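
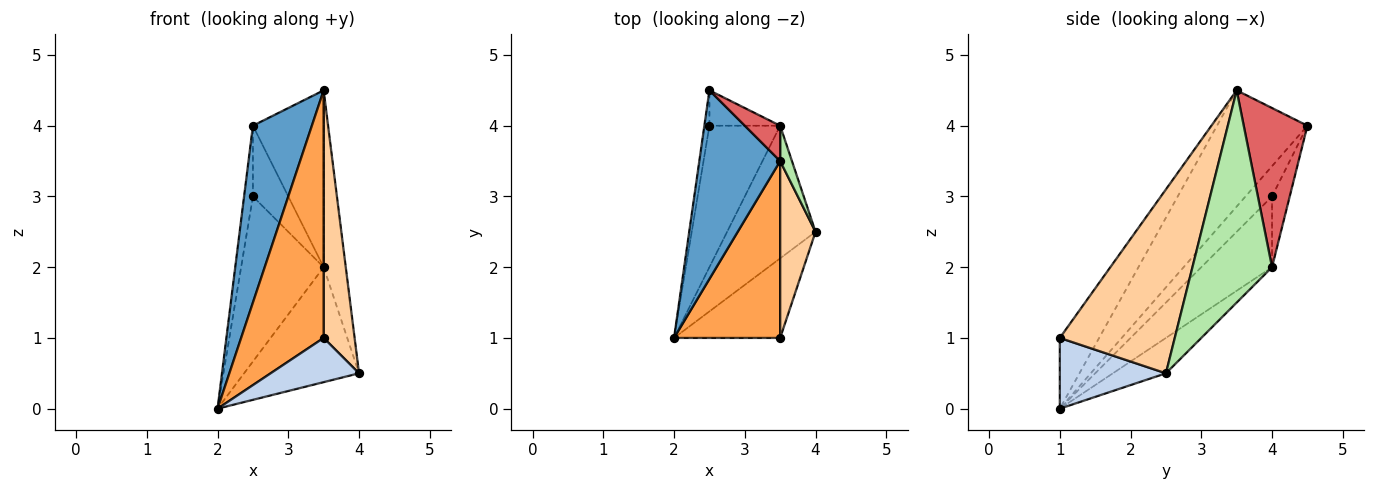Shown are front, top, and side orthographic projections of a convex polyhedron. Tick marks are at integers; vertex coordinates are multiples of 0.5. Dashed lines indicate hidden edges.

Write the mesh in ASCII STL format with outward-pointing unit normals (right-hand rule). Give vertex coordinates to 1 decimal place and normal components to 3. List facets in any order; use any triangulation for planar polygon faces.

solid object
 facet normal -0.724 -0.472 0.503
  outer loop
   vertex 3.5 3.5 4.5
   vertex 2.5 4.5 4.0
   vertex 2.0 1.0 0.0
  endloop
 endfacet
 facet normal 0.504 -0.420 -0.755
  outer loop
   vertex 3.5 1.0 1.0
   vertex 2.0 1.0 0.0
   vertex 4.0 2.5 0.5
  endloop
 endfacet
 facet normal -0.361 -0.759 0.542
  outer loop
   vertex 3.5 1.0 1.0
   vertex 3.5 3.5 4.5
   vertex 2.0 1.0 0.0
  endloop
 endfacet
 facet normal 0.949 -0.256 0.183
  outer loop
   vertex 3.5 1.0 1.0
   vertex 4.0 2.5 0.5
   vertex 3.5 3.5 4.5
  endloop
 endfacet
 facet normal -0.289 0.627 -0.723
  outer loop
   vertex 3.5 4.0 2.0
   vertex 4.0 2.5 0.5
   vertex 2.0 1.0 0.0
  endloop
 endfacet
 facet normal 0.962 0.267 0.053
  outer loop
   vertex 3.5 4.0 2.0
   vertex 3.5 3.5 4.5
   vertex 4.0 2.5 0.5
  endloop
 endfacet
 facet normal 0.662 0.735 0.147
  outer loop
   vertex 3.5 4.0 2.0
   vertex 2.5 4.5 4.0
   vertex 3.5 3.5 4.5
  endloop
 endfacet
 facet normal -0.937 0.312 -0.156
  outer loop
   vertex 2.5 4.0 3.0
   vertex 2.0 1.0 0.0
   vertex 2.5 4.5 4.0
  endloop
 endfacet
 facet normal -0.545 0.636 -0.545
  outer loop
   vertex 2.5 4.0 3.0
   vertex 3.5 4.0 2.0
   vertex 2.0 1.0 0.0
  endloop
 endfacet
 facet normal -0.408 0.816 -0.408
  outer loop
   vertex 2.5 4.0 3.0
   vertex 2.5 4.5 4.0
   vertex 3.5 4.0 2.0
  endloop
 endfacet
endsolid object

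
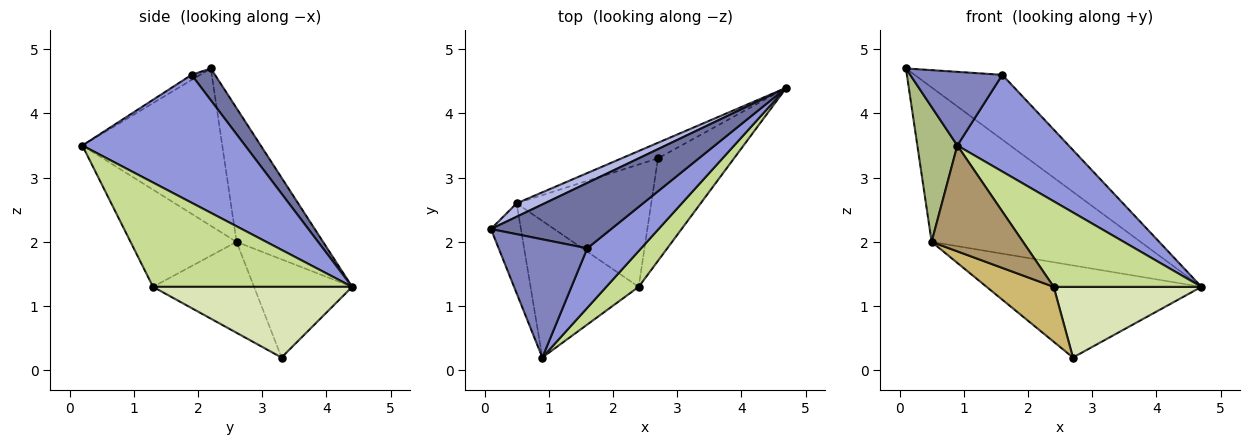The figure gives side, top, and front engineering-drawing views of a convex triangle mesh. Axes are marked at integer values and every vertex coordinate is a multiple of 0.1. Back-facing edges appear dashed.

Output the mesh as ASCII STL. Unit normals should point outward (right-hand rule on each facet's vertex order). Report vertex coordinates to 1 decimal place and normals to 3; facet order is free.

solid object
 facet normal 0.185 0.692 0.698
  outer loop
   vertex 1.6 1.9 4.6
   vertex 4.7 4.4 1.3
   vertex 0.1 2.2 4.7
  endloop
 endfacet
 facet normal -0.049 -0.528 0.848
  outer loop
   vertex 1.6 1.9 4.6
   vertex 0.1 2.2 4.7
   vertex 0.9 0.2 3.5
  endloop
 endfacet
 facet normal 0.780 -0.533 0.328
  outer loop
   vertex 1.6 1.9 4.6
   vertex 0.9 0.2 3.5
   vertex 4.7 4.4 1.3
  endloop
 endfacet
 facet normal -0.381 0.921 0.080
  outer loop
   vertex 0.5 2.6 2.0
   vertex 0.1 2.2 4.7
   vertex 4.7 4.4 1.3
  endloop
 endfacet
 facet normal -0.411 0.899 -0.152
  outer loop
   vertex 0.5 2.6 2.0
   vertex 4.7 4.4 1.3
   vertex 2.7 3.3 0.2
  endloop
 endfacet
 facet normal -0.946 -0.270 -0.180
  outer loop
   vertex 0.5 2.6 2.0
   vertex 0.9 0.2 3.5
   vertex 0.1 2.2 4.7
  endloop
 endfacet
 facet normal 0.779 -0.578 0.242
  outer loop
   vertex 2.4 1.3 1.3
   vertex 4.7 4.4 1.3
   vertex 0.9 0.2 3.5
  endloop
 endfacet
 facet normal 0.608 -0.451 -0.654
  outer loop
   vertex 2.4 1.3 1.3
   vertex 2.7 3.3 0.2
   vertex 4.7 4.4 1.3
  endloop
 endfacet
 facet normal -0.579 -0.499 -0.644
  outer loop
   vertex 2.4 1.3 1.3
   vertex 0.9 0.2 3.5
   vertex 0.5 2.6 2.0
  endloop
 endfacet
 facet normal -0.525 -0.349 -0.777
  outer loop
   vertex 2.4 1.3 1.3
   vertex 0.5 2.6 2.0
   vertex 2.7 3.3 0.2
  endloop
 endfacet
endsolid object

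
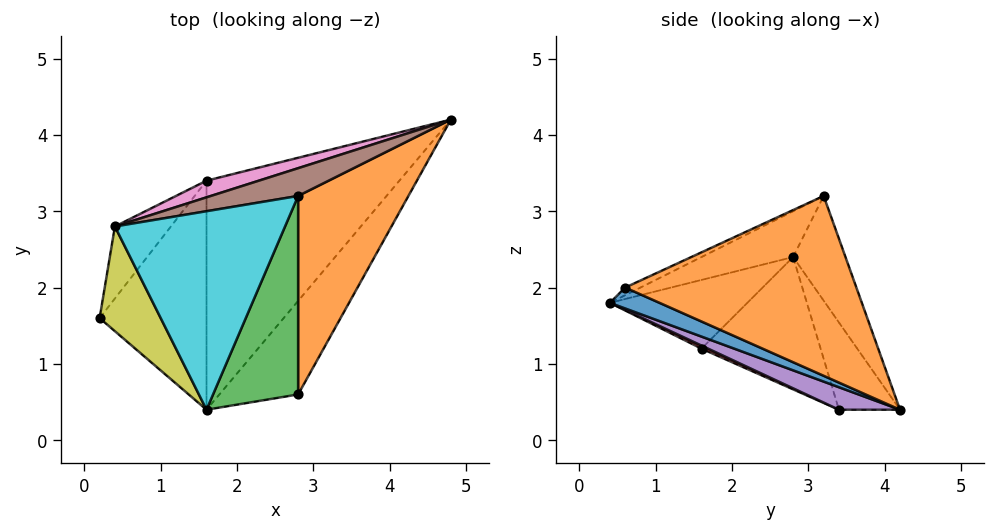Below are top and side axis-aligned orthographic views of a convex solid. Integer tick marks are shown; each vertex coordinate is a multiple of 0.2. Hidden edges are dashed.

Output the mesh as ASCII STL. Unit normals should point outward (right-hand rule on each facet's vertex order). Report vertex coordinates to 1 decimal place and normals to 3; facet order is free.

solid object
 facet normal 0.223 -0.497 -0.839
  outer loop
   vertex 2.8 0.6 2.0
   vertex 1.6 0.4 1.8
   vertex 4.8 4.2 0.4
  endloop
 endfacet
 facet normal 0.829 -0.235 0.508
  outer loop
   vertex 2.8 0.6 2.0
   vertex 4.8 4.2 0.4
   vertex 2.8 3.2 3.2
  endloop
 endfacet
 facet normal -0.081 -0.418 0.905
  outer loop
   vertex 2.8 0.6 2.0
   vertex 2.8 3.2 3.2
   vertex 1.6 0.4 1.8
  endloop
 endfacet
 facet normal 0.026 -0.423 -0.906
  outer loop
   vertex 1.6 3.4 0.4
   vertex 1.6 0.4 1.8
   vertex 0.2 1.6 1.2
  endloop
 endfacet
 facet normal 0.105 -0.421 -0.901
  outer loop
   vertex 1.6 3.4 0.4
   vertex 4.8 4.2 0.4
   vertex 1.6 0.4 1.8
  endloop
 endfacet
 facet normal -0.221 0.958 0.184
  outer loop
   vertex 0.4 2.8 2.4
   vertex 2.8 3.2 3.2
   vertex 4.8 4.2 0.4
  endloop
 endfacet
 facet normal -0.240 0.960 0.144
  outer loop
   vertex 0.4 2.8 2.4
   vertex 4.8 4.2 0.4
   vertex 1.6 3.4 0.4
  endloop
 endfacet
 facet normal -0.809 0.477 -0.342
  outer loop
   vertex 0.4 2.8 2.4
   vertex 1.6 3.4 0.4
   vertex 0.2 1.6 1.2
  endloop
 endfacet
 facet normal -0.658 -0.475 0.585
  outer loop
   vertex 0.4 2.8 2.4
   vertex 0.2 1.6 1.2
   vertex 1.6 0.4 1.8
  endloop
 endfacet
 facet normal -0.244 -0.348 0.905
  outer loop
   vertex 0.4 2.8 2.4
   vertex 1.6 0.4 1.8
   vertex 2.8 3.2 3.2
  endloop
 endfacet
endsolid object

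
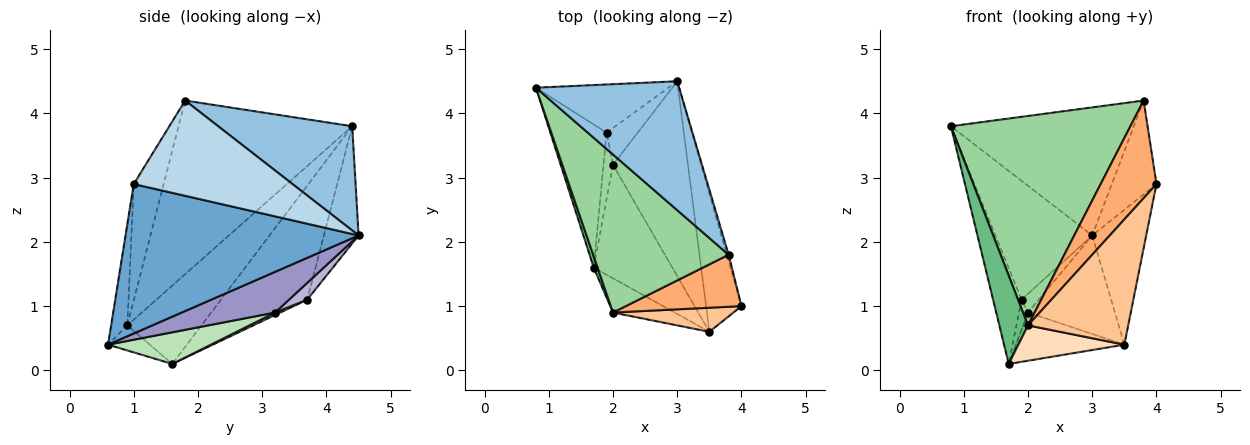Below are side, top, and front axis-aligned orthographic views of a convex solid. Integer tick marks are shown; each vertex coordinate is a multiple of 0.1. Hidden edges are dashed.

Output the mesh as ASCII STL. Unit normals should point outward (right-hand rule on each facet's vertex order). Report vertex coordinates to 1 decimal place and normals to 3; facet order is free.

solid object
 facet normal 0.949 0.220 -0.225
  outer loop
   vertex 3.5 0.6 0.4
   vertex 3.0 4.5 2.1
   vertex 4.0 1.0 2.9
  endloop
 endfacet
 facet normal 0.459 0.626 0.630
  outer loop
   vertex 3.8 1.8 4.2
   vertex 3.0 4.5 2.1
   vertex 0.8 4.4 3.8
  endloop
 endfacet
 facet normal 0.962 0.271 -0.019
  outer loop
   vertex 3.8 1.8 4.2
   vertex 4.0 1.0 2.9
   vertex 3.0 4.5 2.1
  endloop
 endfacet
 facet normal -0.315 0.879 -0.357
  outer loop
   vertex 1.9 3.7 1.1
   vertex 0.8 4.4 3.8
   vertex 3.0 4.5 2.1
  endloop
 endfacet
 facet normal -0.860 0.284 -0.424
  outer loop
   vertex 1.9 3.7 1.1
   vertex 1.7 1.6 0.1
   vertex 0.8 4.4 3.8
  endloop
 endfacet
 facet normal -0.428 -0.798 0.425
  outer loop
   vertex 2.0 0.9 0.7
   vertex 4.0 1.0 2.9
   vertex 3.8 1.8 4.2
  endloop
 endfacet
 facet normal -0.157 -0.970 0.187
  outer loop
   vertex 2.0 0.9 0.7
   vertex 3.5 0.6 0.4
   vertex 4.0 1.0 2.9
  endloop
 endfacet
 facet normal -0.272 -0.691 -0.670
  outer loop
   vertex 2.0 0.9 0.7
   vertex 1.7 1.6 0.1
   vertex 3.5 0.6 0.4
  endloop
 endfacet
 facet normal -0.932 -0.360 0.046
  outer loop
   vertex 2.0 0.9 0.7
   vertex 0.8 4.4 3.8
   vertex 1.7 1.6 0.1
  endloop
 endfacet
 facet normal -0.611 -0.632 0.477
  outer loop
   vertex 2.0 0.9 0.7
   vertex 3.8 1.8 4.2
   vertex 0.8 4.4 3.8
  endloop
 endfacet
 facet normal 0.347 0.366 -0.863
  outer loop
   vertex 2.0 3.2 0.9
   vertex 3.5 0.6 0.4
   vertex 1.7 1.6 0.1
  endloop
 endfacet
 facet normal 0.229 0.401 -0.887
  outer loop
   vertex 2.0 3.2 0.9
   vertex 1.7 1.6 0.1
   vertex 1.9 3.7 1.1
  endloop
 endfacet
 facet normal 0.436 0.406 -0.803
  outer loop
   vertex 2.0 3.2 0.9
   vertex 3.0 4.5 2.1
   vertex 3.5 0.6 0.4
  endloop
 endfacet
 facet normal 0.434 0.408 -0.803
  outer loop
   vertex 2.0 3.2 0.9
   vertex 1.9 3.7 1.1
   vertex 3.0 4.5 2.1
  endloop
 endfacet
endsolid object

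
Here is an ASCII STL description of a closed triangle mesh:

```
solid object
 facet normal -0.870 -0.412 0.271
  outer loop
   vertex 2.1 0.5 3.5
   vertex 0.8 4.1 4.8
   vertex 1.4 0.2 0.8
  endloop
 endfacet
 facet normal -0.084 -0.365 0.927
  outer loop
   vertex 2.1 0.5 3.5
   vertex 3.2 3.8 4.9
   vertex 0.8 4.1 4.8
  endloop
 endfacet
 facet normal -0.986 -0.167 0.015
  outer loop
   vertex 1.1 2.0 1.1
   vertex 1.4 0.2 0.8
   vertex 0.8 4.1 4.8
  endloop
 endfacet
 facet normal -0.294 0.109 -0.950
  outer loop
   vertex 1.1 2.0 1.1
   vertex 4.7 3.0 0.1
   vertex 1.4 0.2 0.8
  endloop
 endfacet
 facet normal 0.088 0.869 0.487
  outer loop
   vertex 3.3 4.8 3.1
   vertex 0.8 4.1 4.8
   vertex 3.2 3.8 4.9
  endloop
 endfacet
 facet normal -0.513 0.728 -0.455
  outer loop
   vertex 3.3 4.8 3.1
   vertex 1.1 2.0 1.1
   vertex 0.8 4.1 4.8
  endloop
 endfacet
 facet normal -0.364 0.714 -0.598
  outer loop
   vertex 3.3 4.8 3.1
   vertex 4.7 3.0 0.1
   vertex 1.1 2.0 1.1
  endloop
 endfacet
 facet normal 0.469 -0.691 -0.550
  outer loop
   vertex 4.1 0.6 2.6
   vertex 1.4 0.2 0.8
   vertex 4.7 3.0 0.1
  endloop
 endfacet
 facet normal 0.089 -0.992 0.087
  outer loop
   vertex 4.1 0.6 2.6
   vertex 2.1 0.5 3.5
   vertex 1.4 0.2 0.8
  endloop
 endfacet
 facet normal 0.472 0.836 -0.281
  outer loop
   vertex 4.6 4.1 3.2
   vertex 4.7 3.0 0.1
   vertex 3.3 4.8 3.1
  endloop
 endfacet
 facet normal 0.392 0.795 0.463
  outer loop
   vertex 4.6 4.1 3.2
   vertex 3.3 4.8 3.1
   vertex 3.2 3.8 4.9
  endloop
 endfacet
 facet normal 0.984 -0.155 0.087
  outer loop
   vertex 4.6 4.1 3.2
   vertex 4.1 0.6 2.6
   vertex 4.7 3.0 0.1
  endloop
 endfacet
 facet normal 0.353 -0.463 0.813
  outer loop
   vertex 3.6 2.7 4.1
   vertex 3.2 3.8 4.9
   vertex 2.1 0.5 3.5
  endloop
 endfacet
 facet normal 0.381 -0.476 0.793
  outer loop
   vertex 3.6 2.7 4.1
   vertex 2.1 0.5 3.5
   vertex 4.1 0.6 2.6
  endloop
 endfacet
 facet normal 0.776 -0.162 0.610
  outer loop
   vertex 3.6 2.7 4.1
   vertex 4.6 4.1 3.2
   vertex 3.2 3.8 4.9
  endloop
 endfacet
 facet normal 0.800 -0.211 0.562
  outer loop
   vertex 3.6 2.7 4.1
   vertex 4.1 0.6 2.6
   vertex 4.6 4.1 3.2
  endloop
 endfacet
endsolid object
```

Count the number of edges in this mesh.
24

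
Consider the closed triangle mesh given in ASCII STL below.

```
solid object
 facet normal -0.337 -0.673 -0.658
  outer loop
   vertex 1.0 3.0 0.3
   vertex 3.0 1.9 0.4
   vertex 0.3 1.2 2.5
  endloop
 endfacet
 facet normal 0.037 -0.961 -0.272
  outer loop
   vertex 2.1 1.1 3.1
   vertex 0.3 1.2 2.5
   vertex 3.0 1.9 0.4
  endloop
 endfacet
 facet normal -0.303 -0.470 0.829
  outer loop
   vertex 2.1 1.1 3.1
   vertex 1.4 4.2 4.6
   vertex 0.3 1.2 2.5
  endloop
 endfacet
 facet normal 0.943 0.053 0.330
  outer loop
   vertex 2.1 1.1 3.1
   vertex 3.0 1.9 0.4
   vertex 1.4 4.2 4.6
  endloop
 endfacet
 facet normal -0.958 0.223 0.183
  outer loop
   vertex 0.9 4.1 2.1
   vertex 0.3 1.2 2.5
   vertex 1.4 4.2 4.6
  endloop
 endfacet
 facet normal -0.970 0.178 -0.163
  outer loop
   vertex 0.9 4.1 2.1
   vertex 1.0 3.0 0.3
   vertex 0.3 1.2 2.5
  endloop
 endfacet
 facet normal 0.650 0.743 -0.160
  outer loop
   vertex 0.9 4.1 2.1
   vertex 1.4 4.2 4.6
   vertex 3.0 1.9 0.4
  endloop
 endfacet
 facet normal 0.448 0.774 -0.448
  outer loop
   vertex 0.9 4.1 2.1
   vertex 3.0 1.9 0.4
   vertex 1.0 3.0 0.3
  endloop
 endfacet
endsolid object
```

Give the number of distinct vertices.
6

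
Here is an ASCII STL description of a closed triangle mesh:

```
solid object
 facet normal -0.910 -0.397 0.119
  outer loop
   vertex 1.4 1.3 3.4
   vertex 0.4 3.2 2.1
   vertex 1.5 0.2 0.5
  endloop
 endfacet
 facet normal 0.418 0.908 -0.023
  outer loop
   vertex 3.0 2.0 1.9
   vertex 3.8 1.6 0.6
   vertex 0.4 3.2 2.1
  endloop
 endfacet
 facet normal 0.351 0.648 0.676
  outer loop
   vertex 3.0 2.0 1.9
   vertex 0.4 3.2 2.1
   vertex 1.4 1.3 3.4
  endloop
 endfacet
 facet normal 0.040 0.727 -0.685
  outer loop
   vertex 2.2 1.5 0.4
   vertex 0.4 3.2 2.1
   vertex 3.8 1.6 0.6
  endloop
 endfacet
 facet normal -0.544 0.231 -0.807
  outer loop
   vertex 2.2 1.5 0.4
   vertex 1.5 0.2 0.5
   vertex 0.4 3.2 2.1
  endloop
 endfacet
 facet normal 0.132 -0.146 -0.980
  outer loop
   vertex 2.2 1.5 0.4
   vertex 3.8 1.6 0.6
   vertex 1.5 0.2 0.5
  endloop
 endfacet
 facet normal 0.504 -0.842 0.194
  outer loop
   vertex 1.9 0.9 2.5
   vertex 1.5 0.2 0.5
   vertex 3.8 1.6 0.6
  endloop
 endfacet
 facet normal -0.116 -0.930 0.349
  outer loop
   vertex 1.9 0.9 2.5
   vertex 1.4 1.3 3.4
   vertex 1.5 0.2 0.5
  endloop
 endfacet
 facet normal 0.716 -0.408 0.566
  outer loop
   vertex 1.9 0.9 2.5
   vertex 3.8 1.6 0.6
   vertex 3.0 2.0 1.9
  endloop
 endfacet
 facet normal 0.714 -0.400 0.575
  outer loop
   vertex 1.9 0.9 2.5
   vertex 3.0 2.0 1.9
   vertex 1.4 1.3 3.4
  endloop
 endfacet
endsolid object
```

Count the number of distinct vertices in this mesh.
7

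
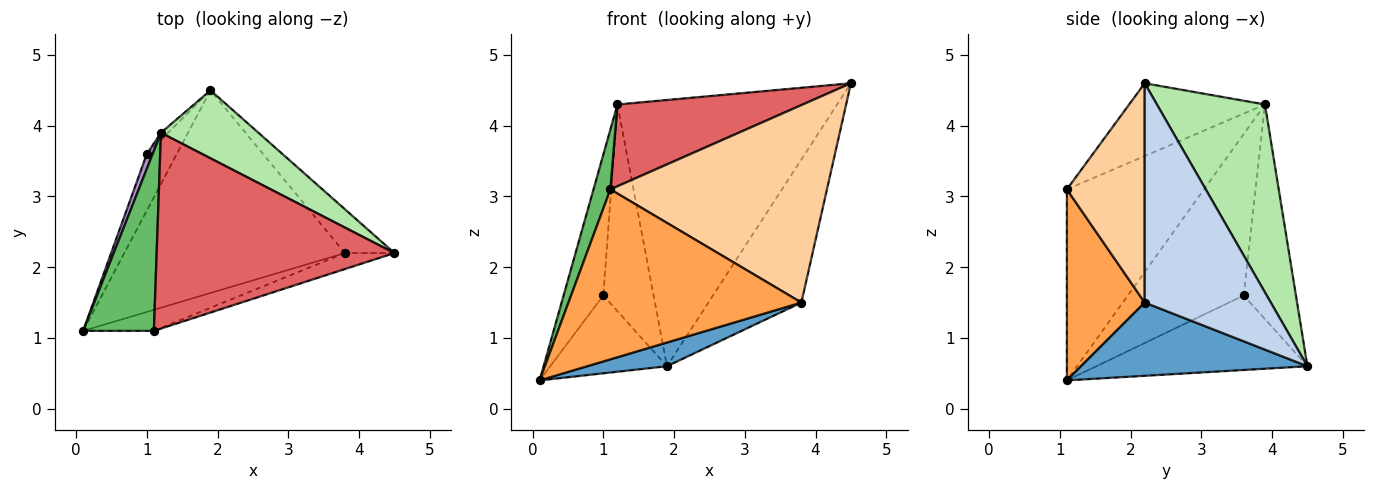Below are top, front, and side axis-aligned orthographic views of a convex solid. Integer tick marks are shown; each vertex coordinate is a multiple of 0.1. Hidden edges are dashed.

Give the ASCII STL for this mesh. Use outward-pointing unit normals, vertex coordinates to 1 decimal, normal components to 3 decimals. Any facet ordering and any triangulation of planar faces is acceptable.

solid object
 facet normal 0.313 -0.110 -0.943
  outer loop
   vertex 3.8 2.2 1.5
   vertex 0.1 1.1 0.4
   vertex 1.9 4.5 0.6
  endloop
 endfacet
 facet normal 0.792 0.584 -0.179
  outer loop
   vertex 3.8 2.2 1.5
   vertex 1.9 4.5 0.6
   vertex 4.5 2.2 4.6
  endloop
 endfacet
 facet normal 0.315 -0.942 -0.117
  outer loop
   vertex 3.8 2.2 1.5
   vertex 1.1 1.1 3.1
   vertex 0.1 1.1 0.4
  endloop
 endfacet
 facet normal 0.337 -0.938 -0.076
  outer loop
   vertex 3.8 2.2 1.5
   vertex 4.5 2.2 4.6
   vertex 1.1 1.1 3.1
  endloop
 endfacet
 facet normal -0.932 -0.115 0.345
  outer loop
   vertex 1.2 3.9 4.3
   vertex 0.1 1.1 0.4
   vertex 1.1 1.1 3.1
  endloop
 endfacet
 facet normal 0.430 0.875 0.223
  outer loop
   vertex 1.2 3.9 4.3
   vertex 4.5 2.2 4.6
   vertex 1.9 4.5 0.6
  endloop
 endfacet
 facet normal -0.272 -0.371 0.888
  outer loop
   vertex 1.2 3.9 4.3
   vertex 1.1 1.1 3.1
   vertex 4.5 2.2 4.6
  endloop
 endfacet
 facet normal -0.825 0.457 -0.332
  outer loop
   vertex 1.0 3.6 1.6
   vertex 1.9 4.5 0.6
   vertex 0.1 1.1 0.4
  endloop
 endfacet
 facet normal -0.945 0.324 0.034
  outer loop
   vertex 1.0 3.6 1.6
   vertex 0.1 1.1 0.4
   vertex 1.2 3.9 4.3
  endloop
 endfacet
 facet normal -0.720 0.694 -0.024
  outer loop
   vertex 1.0 3.6 1.6
   vertex 1.2 3.9 4.3
   vertex 1.9 4.5 0.6
  endloop
 endfacet
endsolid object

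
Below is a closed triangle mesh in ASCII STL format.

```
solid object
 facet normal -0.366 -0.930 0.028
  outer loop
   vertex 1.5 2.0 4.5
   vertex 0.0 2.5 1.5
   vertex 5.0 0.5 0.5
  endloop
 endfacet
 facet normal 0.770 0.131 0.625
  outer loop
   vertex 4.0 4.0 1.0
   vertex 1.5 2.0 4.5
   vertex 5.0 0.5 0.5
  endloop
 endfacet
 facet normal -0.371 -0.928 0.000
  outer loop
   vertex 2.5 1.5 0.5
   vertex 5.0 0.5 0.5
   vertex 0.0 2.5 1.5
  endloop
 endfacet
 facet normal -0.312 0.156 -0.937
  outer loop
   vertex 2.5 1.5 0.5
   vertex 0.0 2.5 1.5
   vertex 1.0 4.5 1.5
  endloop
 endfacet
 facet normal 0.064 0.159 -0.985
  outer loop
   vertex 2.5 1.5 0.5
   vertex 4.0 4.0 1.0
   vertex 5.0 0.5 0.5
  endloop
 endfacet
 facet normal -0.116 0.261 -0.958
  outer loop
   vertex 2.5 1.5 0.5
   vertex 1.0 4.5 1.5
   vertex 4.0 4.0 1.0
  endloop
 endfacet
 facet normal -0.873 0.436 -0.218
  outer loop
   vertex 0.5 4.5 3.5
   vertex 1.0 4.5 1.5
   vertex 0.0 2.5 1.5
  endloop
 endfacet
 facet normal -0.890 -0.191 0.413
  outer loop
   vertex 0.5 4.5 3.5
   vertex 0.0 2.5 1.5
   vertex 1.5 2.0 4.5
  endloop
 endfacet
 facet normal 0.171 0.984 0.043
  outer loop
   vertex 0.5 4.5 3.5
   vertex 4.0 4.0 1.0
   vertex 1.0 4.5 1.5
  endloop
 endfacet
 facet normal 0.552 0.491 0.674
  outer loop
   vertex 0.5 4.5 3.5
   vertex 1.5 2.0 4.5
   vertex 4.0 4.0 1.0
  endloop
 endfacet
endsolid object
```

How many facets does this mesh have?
10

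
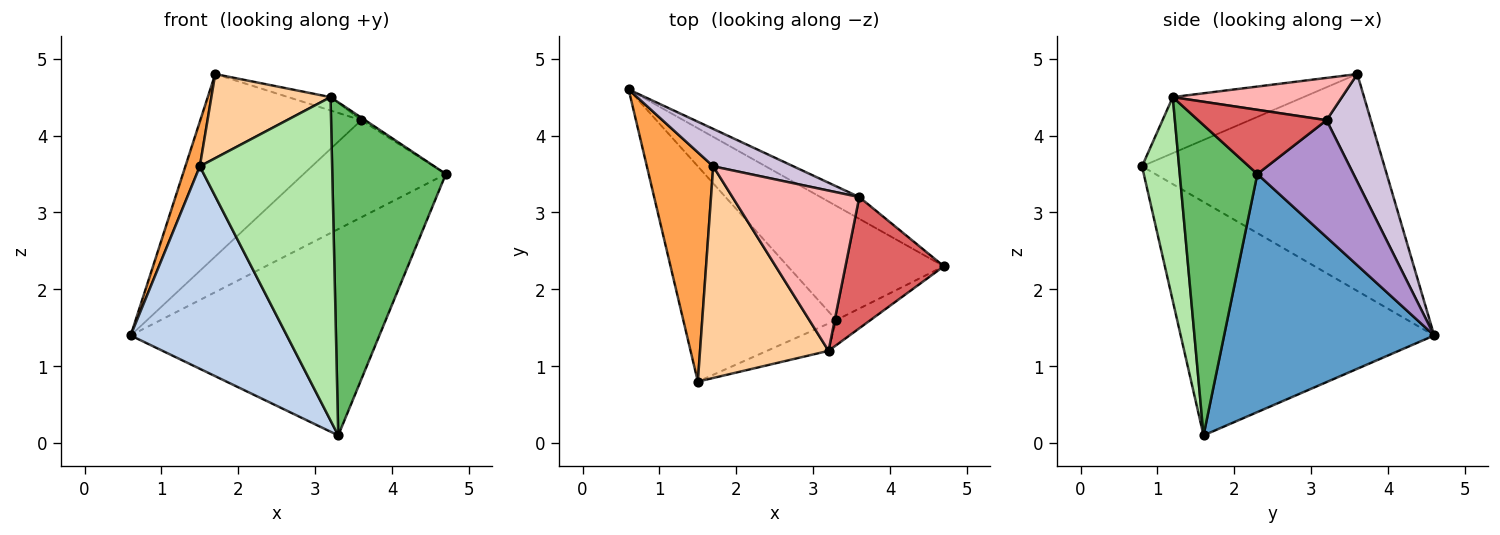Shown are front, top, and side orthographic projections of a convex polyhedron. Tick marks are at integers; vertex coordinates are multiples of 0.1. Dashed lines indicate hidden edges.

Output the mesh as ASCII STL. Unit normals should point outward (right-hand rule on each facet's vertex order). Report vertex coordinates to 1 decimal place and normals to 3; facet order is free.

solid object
 facet normal 0.594 0.704 -0.390
  outer loop
   vertex 3.3 1.6 0.1
   vertex 0.6 4.6 1.4
   vertex 4.7 2.3 3.5
  endloop
 endfacet
 facet normal -0.744 -0.458 -0.487
  outer loop
   vertex 3.3 1.6 0.1
   vertex 1.5 0.8 3.6
   vertex 0.6 4.6 1.4
  endloop
 endfacet
 facet normal -0.955 -0.057 0.292
  outer loop
   vertex 1.7 3.6 4.8
   vertex 0.6 4.6 1.4
   vertex 1.5 0.8 3.6
  endloop
 endfacet
 facet normal -0.375 -0.342 0.861
  outer loop
   vertex 3.2 1.2 4.5
   vertex 1.7 3.6 4.8
   vertex 1.5 0.8 3.6
  endloop
 endfacet
 facet normal 0.563 -0.824 -0.062
  outer loop
   vertex 3.2 1.2 4.5
   vertex 3.3 1.6 0.1
   vertex 4.7 2.3 3.5
  endloop
 endfacet
 facet normal 0.269 -0.960 -0.081
  outer loop
   vertex 3.2 1.2 4.5
   vertex 1.5 0.8 3.6
   vertex 3.3 1.6 0.1
  endloop
 endfacet
 facet normal 0.546 0.016 0.837
  outer loop
   vertex 3.6 3.2 4.2
   vertex 3.2 1.2 4.5
   vertex 4.7 2.3 3.5
  endloop
 endfacet
 facet normal 0.315 0.079 0.946
  outer loop
   vertex 3.6 3.2 4.2
   vertex 1.7 3.6 4.8
   vertex 3.2 1.2 4.5
  endloop
 endfacet
 facet normal 0.550 0.815 -0.182
  outer loop
   vertex 3.6 3.2 4.2
   vertex 4.7 2.3 3.5
   vertex 0.6 4.6 1.4
  endloop
 endfacet
 facet normal 0.260 0.946 0.194
  outer loop
   vertex 3.6 3.2 4.2
   vertex 0.6 4.6 1.4
   vertex 1.7 3.6 4.8
  endloop
 endfacet
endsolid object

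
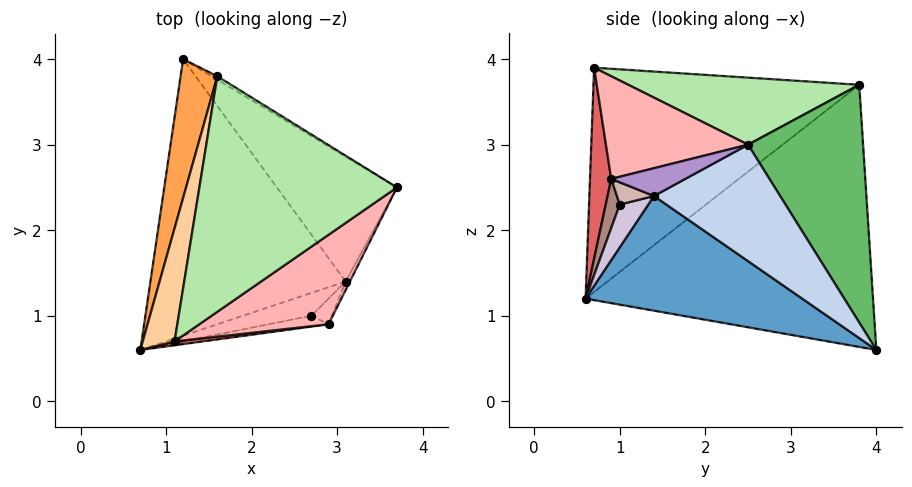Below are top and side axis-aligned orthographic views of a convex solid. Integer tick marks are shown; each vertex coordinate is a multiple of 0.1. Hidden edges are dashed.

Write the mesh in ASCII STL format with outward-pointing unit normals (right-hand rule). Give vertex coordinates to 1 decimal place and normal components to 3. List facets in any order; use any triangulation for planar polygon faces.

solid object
 facet normal 0.494 -0.221 -0.841
  outer loop
   vertex 3.1 1.4 2.4
   vertex 0.7 0.6 1.2
   vertex 1.2 4.0 0.6
  endloop
 endfacet
 facet normal 0.696 0.012 -0.718
  outer loop
   vertex 3.1 1.4 2.4
   vertex 1.2 4.0 0.6
   vertex 3.7 2.5 3.0
  endloop
 endfacet
 facet normal -0.976 0.168 0.137
  outer loop
   vertex 1.6 3.8 3.7
   vertex 1.2 4.0 0.6
   vertex 0.7 0.6 1.2
  endloop
 endfacet
 facet normal -0.976 0.166 0.138
  outer loop
   vertex 1.6 3.8 3.7
   vertex 0.7 0.6 1.2
   vertex 1.1 0.7 3.9
  endloop
 endfacet
 facet normal 0.523 0.852 -0.013
  outer loop
   vertex 1.6 3.8 3.7
   vertex 3.7 2.5 3.0
   vertex 1.2 4.0 0.6
  endloop
 endfacet
 facet normal 0.321 0.009 0.947
  outer loop
   vertex 1.6 3.8 3.7
   vertex 1.1 0.7 3.9
   vertex 3.7 2.5 3.0
  endloop
 endfacet
 facet normal 0.124 -0.992 0.018
  outer loop
   vertex 2.9 0.9 2.6
   vertex 1.1 0.7 3.9
   vertex 0.7 0.6 1.2
  endloop
 endfacet
 facet normal 0.555 -0.452 0.699
  outer loop
   vertex 2.9 0.9 2.6
   vertex 3.7 2.5 3.0
   vertex 1.1 0.7 3.9
  endloop
 endfacet
 facet normal 0.899 -0.415 -0.138
  outer loop
   vertex 2.9 0.9 2.6
   vertex 3.1 1.4 2.4
   vertex 3.7 2.5 3.0
  endloop
 endfacet
 facet normal 0.505 -0.303 -0.808
  outer loop
   vertex 2.7 1.0 2.3
   vertex 0.7 0.6 1.2
   vertex 3.1 1.4 2.4
  endloop
 endfacet
 facet normal 0.438 -0.724 -0.533
  outer loop
   vertex 2.7 1.0 2.3
   vertex 2.9 0.9 2.6
   vertex 0.7 0.6 1.2
  endloop
 endfacet
 facet normal 0.640 -0.492 -0.590
  outer loop
   vertex 2.7 1.0 2.3
   vertex 3.1 1.4 2.4
   vertex 2.9 0.9 2.6
  endloop
 endfacet
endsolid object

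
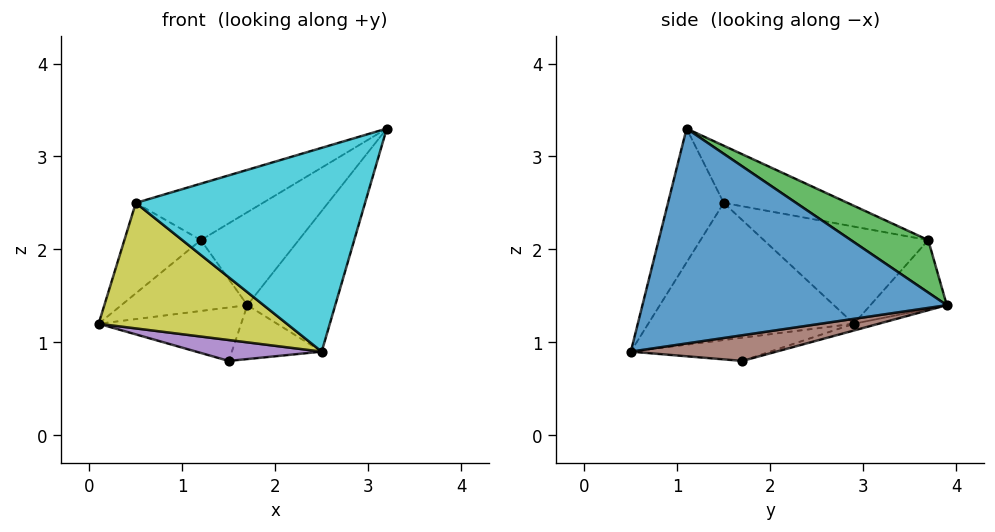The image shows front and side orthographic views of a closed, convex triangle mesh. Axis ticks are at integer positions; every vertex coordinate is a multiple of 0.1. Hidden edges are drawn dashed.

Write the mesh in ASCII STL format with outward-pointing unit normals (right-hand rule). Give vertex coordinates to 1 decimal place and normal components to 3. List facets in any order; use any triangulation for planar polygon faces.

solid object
 facet normal 0.907 0.262 -0.330
  outer loop
   vertex 2.5 0.5 0.9
   vertex 1.7 3.9 1.4
   vertex 3.2 1.1 3.3
  endloop
 endfacet
 facet normal -0.515 0.848 -0.125
  outer loop
   vertex 1.2 3.7 2.1
   vertex 1.7 3.9 1.4
   vertex 0.1 2.9 1.2
  endloop
 endfacet
 facet normal 0.516 0.653 0.555
  outer loop
   vertex 1.2 3.7 2.1
   vertex 3.2 1.1 3.3
   vertex 1.7 3.9 1.4
  endloop
 endfacet
 facet normal -0.046 0.267 -0.963
  outer loop
   vertex 1.5 1.7 0.8
   vertex 0.1 2.9 1.2
   vertex 1.7 3.9 1.4
  endloop
 endfacet
 facet normal -0.639 -0.575 -0.511
  outer loop
   vertex 1.5 1.7 0.8
   vertex 2.5 0.5 0.9
   vertex 0.1 2.9 1.2
  endloop
 endfacet
 facet normal 0.351 0.217 -0.911
  outer loop
   vertex 1.5 1.7 0.8
   vertex 1.7 3.9 1.4
   vertex 2.5 0.5 0.9
  endloop
 endfacet
 facet normal -0.731 0.340 0.591
  outer loop
   vertex 0.5 1.5 2.5
   vertex 1.2 3.7 2.1
   vertex 0.1 2.9 1.2
  endloop
 endfacet
 facet normal -0.241 0.247 0.938
  outer loop
   vertex 0.5 1.5 2.5
   vertex 3.2 1.1 3.3
   vertex 1.2 3.7 2.1
  endloop
 endfacet
 facet normal -0.660 -0.604 -0.447
  outer loop
   vertex 0.5 1.5 2.5
   vertex 0.1 2.9 1.2
   vertex 2.5 0.5 0.9
  endloop
 endfacet
 facet normal -0.226 -0.928 0.298
  outer loop
   vertex 0.5 1.5 2.5
   vertex 2.5 0.5 0.9
   vertex 3.2 1.1 3.3
  endloop
 endfacet
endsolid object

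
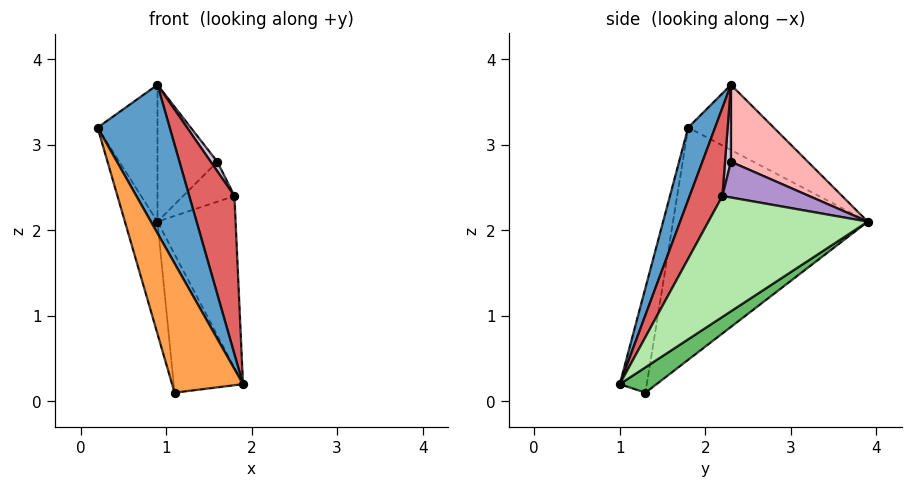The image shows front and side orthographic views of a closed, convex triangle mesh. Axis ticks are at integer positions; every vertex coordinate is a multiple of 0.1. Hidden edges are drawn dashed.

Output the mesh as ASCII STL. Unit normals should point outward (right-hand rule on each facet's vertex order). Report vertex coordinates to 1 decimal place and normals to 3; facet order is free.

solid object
 facet normal 0.319 -0.855 0.409
  outer loop
   vertex 0.9 2.3 3.7
   vertex 0.2 1.8 3.2
   vertex 1.9 1.0 0.2
  endloop
 endfacet
 facet normal -0.711 0.497 0.497
  outer loop
   vertex 0.9 2.3 3.7
   vertex 0.9 3.9 2.1
   vertex 0.2 1.8 3.2
  endloop
 endfacet
 facet normal -0.356 -0.933 0.047
  outer loop
   vertex 1.1 1.3 0.1
   vertex 1.9 1.0 0.2
   vertex 0.2 1.8 3.2
  endloop
 endfacet
 facet normal -0.941 0.157 -0.299
  outer loop
   vertex 1.1 1.3 0.1
   vertex 0.2 1.8 3.2
   vertex 0.9 3.9 2.1
  endloop
 endfacet
 facet normal 0.315 0.594 -0.740
  outer loop
   vertex 1.1 1.3 0.1
   vertex 0.9 3.9 2.1
   vertex 1.9 1.0 0.2
  endloop
 endfacet
 facet normal 0.881 0.432 -0.195
  outer loop
   vertex 1.8 2.2 2.4
   vertex 1.9 1.0 0.2
   vertex 0.9 3.9 2.1
  endloop
 endfacet
 facet normal 0.531 -0.733 0.424
  outer loop
   vertex 1.8 2.2 2.4
   vertex 0.9 2.3 3.7
   vertex 1.9 1.0 0.2
  endloop
 endfacet
 facet normal 0.673 0.523 0.523
  outer loop
   vertex 1.6 2.3 2.8
   vertex 0.9 3.9 2.1
   vertex 0.9 2.3 3.7
  endloop
 endfacet
 facet normal 0.824 0.487 0.290
  outer loop
   vertex 1.6 2.3 2.8
   vertex 1.8 2.2 2.4
   vertex 0.9 3.9 2.1
  endloop
 endfacet
 facet normal 0.593 -0.659 0.462
  outer loop
   vertex 1.6 2.3 2.8
   vertex 0.9 2.3 3.7
   vertex 1.8 2.2 2.4
  endloop
 endfacet
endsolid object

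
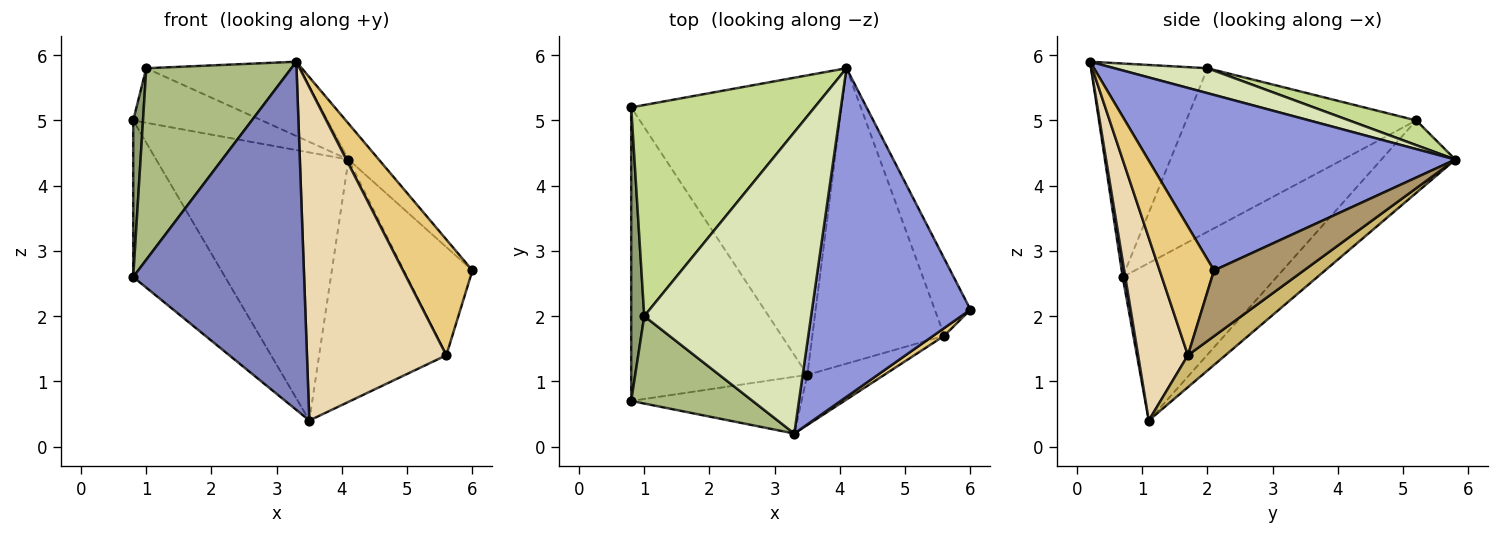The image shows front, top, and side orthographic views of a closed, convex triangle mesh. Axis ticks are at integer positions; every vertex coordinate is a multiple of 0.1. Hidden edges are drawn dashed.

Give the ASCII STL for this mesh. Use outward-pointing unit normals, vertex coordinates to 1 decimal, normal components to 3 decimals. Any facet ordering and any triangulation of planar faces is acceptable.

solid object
 facet normal -0.619 0.370 -0.693
  outer loop
   vertex 0.8 0.7 2.6
   vertex 0.8 5.2 5.0
   vertex 3.5 1.1 0.4
  endloop
 endfacet
 facet normal 0.015 -0.987 -0.161
  outer loop
   vertex 0.8 0.7 2.6
   vertex 3.5 1.1 0.4
   vertex 3.3 0.2 5.9
  endloop
 endfacet
 facet normal 0.740 0.073 0.668
  outer loop
   vertex 4.1 5.8 4.4
   vertex 3.3 0.2 5.9
   vertex 6.0 2.1 2.7
  endloop
 endfacet
 facet normal -0.249 0.646 -0.722
  outer loop
   vertex 4.1 5.8 4.4
   vertex 3.5 1.1 0.4
   vertex 0.8 5.2 5.0
  endloop
 endfacet
 facet normal -0.996 -0.042 0.079
  outer loop
   vertex 1.0 2.0 5.8
   vertex 0.8 5.2 5.0
   vertex 0.8 0.7 2.6
  endloop
 endfacet
 facet normal -0.590 -0.735 0.335
  outer loop
   vertex 1.0 2.0 5.8
   vertex 0.8 0.7 2.6
   vertex 3.3 0.2 5.9
  endloop
 endfacet
 facet normal 0.129 0.248 0.960
  outer loop
   vertex 1.0 2.0 5.8
   vertex 4.1 5.8 4.4
   vertex 0.8 5.2 5.0
  endloop
 endfacet
 facet normal 0.144 0.237 0.961
  outer loop
   vertex 1.0 2.0 5.8
   vertex 3.3 0.2 5.9
   vertex 4.1 5.8 4.4
  endloop
 endfacet
 facet normal 0.730 0.557 -0.396
  outer loop
   vertex 5.6 1.7 1.4
   vertex 4.1 5.8 4.4
   vertex 6.0 2.1 2.7
  endloop
 endfacet
 facet normal 0.184 0.623 -0.760
  outer loop
   vertex 5.6 1.7 1.4
   vertex 3.5 1.1 0.4
   vertex 4.1 5.8 4.4
  endloop
 endfacet
 facet normal 0.616 -0.786 0.053
  outer loop
   vertex 5.6 1.7 1.4
   vertex 6.0 2.1 2.7
   vertex 3.3 0.2 5.9
  endloop
 endfacet
 facet normal 0.333 -0.932 -0.140
  outer loop
   vertex 5.6 1.7 1.4
   vertex 3.3 0.2 5.9
   vertex 3.5 1.1 0.4
  endloop
 endfacet
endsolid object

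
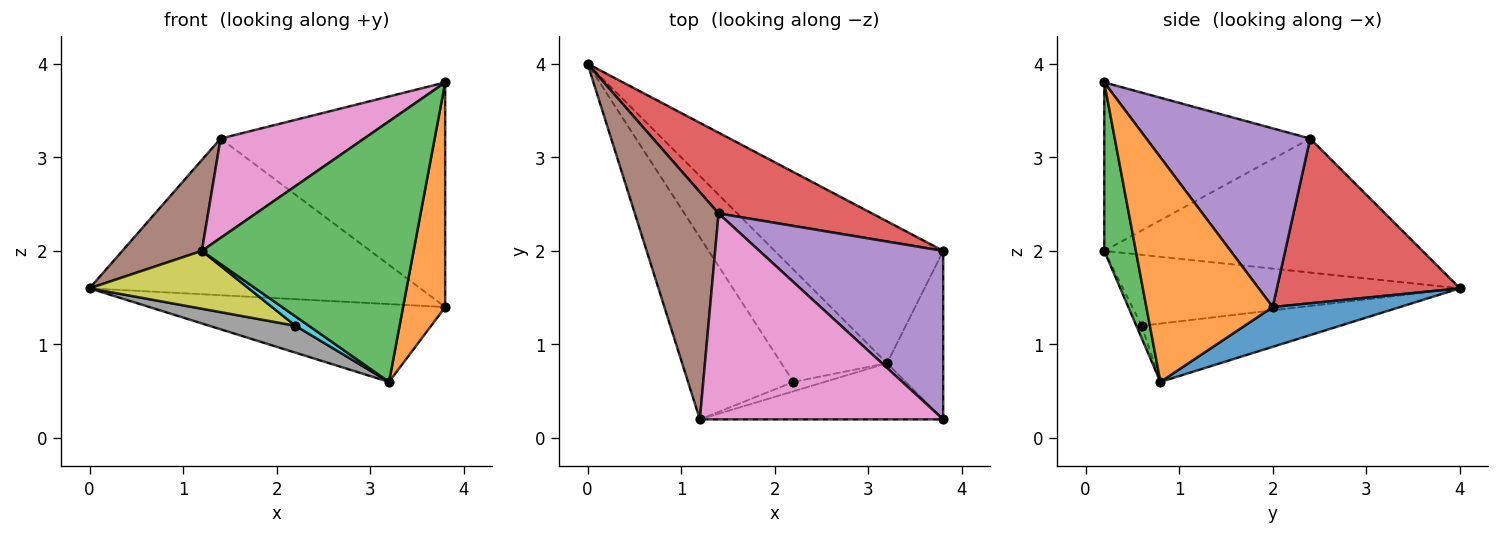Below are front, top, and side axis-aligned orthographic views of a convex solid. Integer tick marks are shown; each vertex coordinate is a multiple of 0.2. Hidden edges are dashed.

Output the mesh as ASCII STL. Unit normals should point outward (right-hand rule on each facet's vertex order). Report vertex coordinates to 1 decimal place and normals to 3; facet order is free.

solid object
 facet normal 0.203 0.471 -0.859
  outer loop
   vertex 3.2 0.8 0.6
   vertex 0.0 4.0 1.6
   vertex 3.8 2.0 1.4
  endloop
 endfacet
 facet normal 0.923 -0.308 -0.231
  outer loop
   vertex 3.2 0.8 0.6
   vertex 3.8 2.0 1.4
   vertex 3.8 0.2 3.8
  endloop
 endfacet
 facet normal 0.144 -0.967 -0.208
  outer loop
   vertex 1.2 0.2 2.0
   vertex 3.2 0.8 0.6
   vertex 3.8 0.2 3.8
  endloop
 endfacet
 facet normal 0.441 0.798 0.411
  outer loop
   vertex 1.4 2.4 3.2
   vertex 3.8 2.0 1.4
   vertex 0.0 4.0 1.6
  endloop
 endfacet
 facet normal 0.504 0.691 0.518
  outer loop
   vertex 1.4 2.4 3.2
   vertex 3.8 0.2 3.8
   vertex 3.8 2.0 1.4
  endloop
 endfacet
 facet normal -0.830 -0.207 0.518
  outer loop
   vertex 1.4 2.4 3.2
   vertex 0.0 4.0 1.6
   vertex 1.2 0.2 2.0
  endloop
 endfacet
 facet normal -0.529 -0.369 0.764
  outer loop
   vertex 1.4 2.4 3.2
   vertex 1.2 0.2 2.0
   vertex 3.8 0.2 3.8
  endloop
 endfacet
 facet normal -0.473 -0.205 -0.857
  outer loop
   vertex 2.2 0.6 1.2
   vertex 0.0 4.0 1.6
   vertex 3.2 0.8 0.6
  endloop
 endfacet
 facet normal -0.540 -0.255 -0.802
  outer loop
   vertex 2.2 0.6 1.2
   vertex 1.2 0.2 2.0
   vertex 0.0 4.0 1.6
  endloop
 endfacet
 facet normal -0.272 -0.680 -0.680
  outer loop
   vertex 2.2 0.6 1.2
   vertex 3.2 0.8 0.6
   vertex 1.2 0.2 2.0
  endloop
 endfacet
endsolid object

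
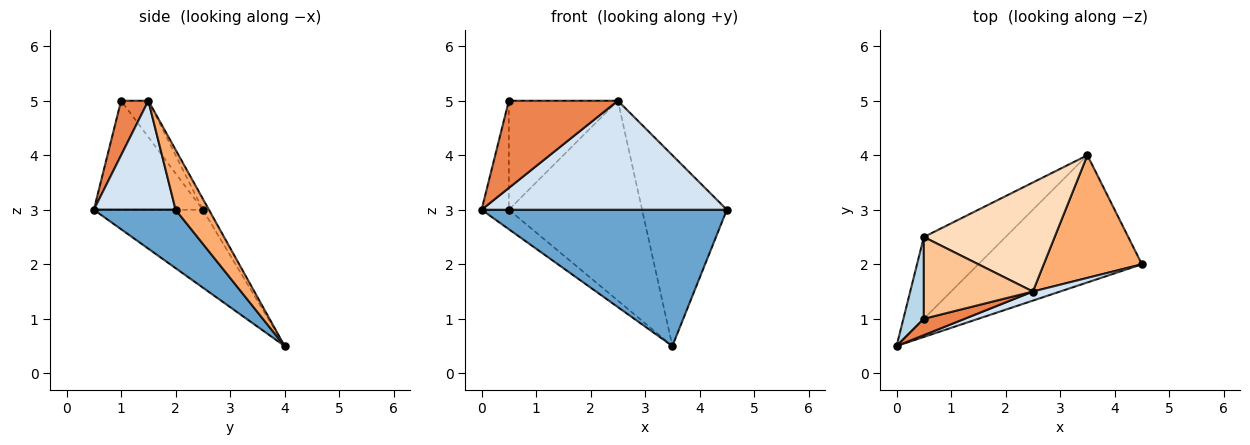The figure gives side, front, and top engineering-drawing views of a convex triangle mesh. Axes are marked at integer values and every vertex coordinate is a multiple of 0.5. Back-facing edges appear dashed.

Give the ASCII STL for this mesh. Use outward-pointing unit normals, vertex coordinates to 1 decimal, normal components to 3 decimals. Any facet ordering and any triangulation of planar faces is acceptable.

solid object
 facet normal 0.237 -0.710 -0.663
  outer loop
   vertex 3.5 4.0 0.5
   vertex 4.5 2.0 3.0
   vertex 0.0 0.5 3.0
  endloop
 endfacet
 facet normal -0.680 0.170 -0.714
  outer loop
   vertex 0.5 2.5 3.0
   vertex 3.5 4.0 0.5
   vertex 0.0 0.5 3.0
  endloop
 endfacet
 facet normal -0.954 0.239 0.179
  outer loop
   vertex 0.5 2.5 3.0
   vertex 0.0 0.5 3.0
   vertex 0.5 1.0 5.0
  endloop
 endfacet
 facet normal 0.315 -0.946 0.079
  outer loop
   vertex 2.5 1.5 5.0
   vertex 0.0 0.5 3.0
   vertex 4.5 2.0 3.0
  endloop
 endfacet
 facet normal 0.239 -0.954 0.179
  outer loop
   vertex 2.5 1.5 5.0
   vertex 0.5 1.0 5.0
   vertex 0.0 0.5 3.0
  endloop
 endfacet
 facet normal 0.314 0.799 0.513
  outer loop
   vertex 2.5 1.5 5.0
   vertex 4.5 2.0 3.0
   vertex 3.5 4.0 0.5
  endloop
 endfacet
 facet normal -0.196 0.784 0.588
  outer loop
   vertex 2.5 1.5 5.0
   vertex 0.5 2.5 3.0
   vertex 0.5 1.0 5.0
  endloop
 endfacet
 facet normal -0.040 0.877 0.478
  outer loop
   vertex 2.5 1.5 5.0
   vertex 3.5 4.0 0.5
   vertex 0.5 2.5 3.0
  endloop
 endfacet
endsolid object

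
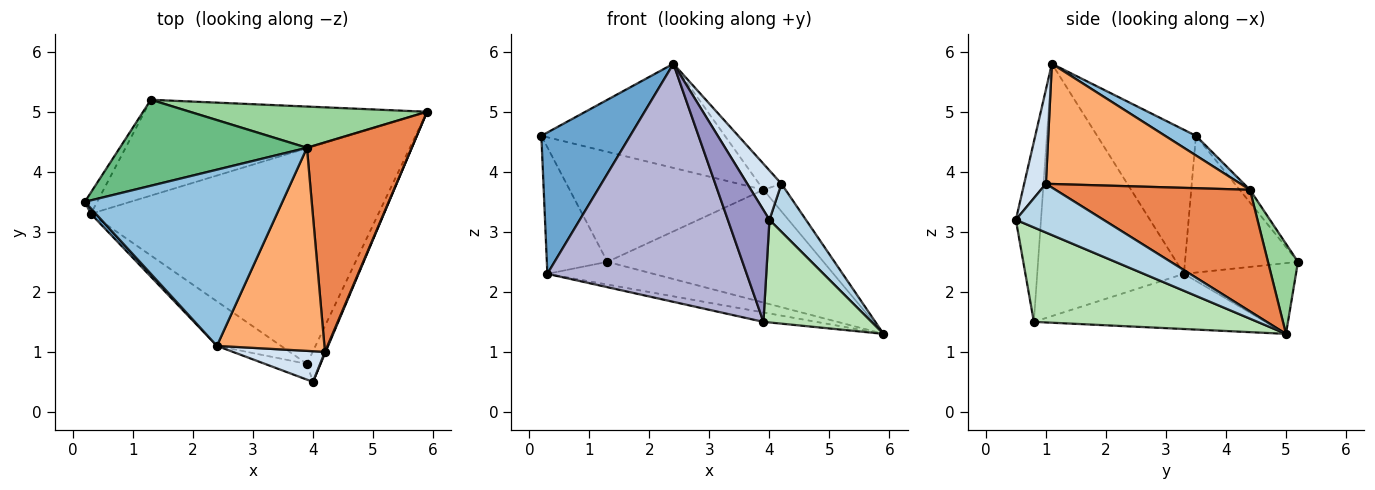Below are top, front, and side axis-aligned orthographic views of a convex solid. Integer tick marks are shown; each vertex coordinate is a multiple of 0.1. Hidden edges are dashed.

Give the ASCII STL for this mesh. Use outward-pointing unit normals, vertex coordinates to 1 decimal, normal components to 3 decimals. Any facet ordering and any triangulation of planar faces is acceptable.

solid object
 facet normal -0.743 -0.668 0.026
  outer loop
   vertex 0.3 3.3 2.3
   vertex 2.4 1.1 5.8
   vertex 0.2 3.5 4.6
  endloop
 endfacet
 facet normal 0.085 0.507 0.858
  outer loop
   vertex 3.9 4.4 3.7
   vertex 0.2 3.5 4.6
   vertex 2.4 1.1 5.8
  endloop
 endfacet
 facet normal 0.923 -0.384 0.013
  outer loop
   vertex 4.2 1.0 3.8
   vertex 4.0 0.5 3.2
   vertex 5.9 5.0 1.3
  endloop
 endfacet
 facet normal 0.475 -0.747 0.465
  outer loop
   vertex 4.2 1.0 3.8
   vertex 2.4 1.1 5.8
   vertex 4.0 0.5 3.2
  endloop
 endfacet
 facet normal 0.755 0.086 0.650
  outer loop
   vertex 4.2 1.0 3.8
   vertex 5.9 5.0 1.3
   vertex 3.9 4.4 3.7
  endloop
 endfacet
 facet normal 0.743 0.085 0.664
  outer loop
   vertex 4.2 1.0 3.8
   vertex 3.9 4.4 3.7
   vertex 2.4 1.1 5.8
  endloop
 endfacet
 facet normal -0.879 0.471 -0.079
  outer loop
   vertex 1.3 5.2 2.5
   vertex 0.3 3.3 2.3
   vertex 0.2 3.5 4.6
  endloop
 endfacet
 facet normal -0.237 0.224 -0.945
  outer loop
   vertex 1.3 5.2 2.5
   vertex 5.9 5.0 1.3
   vertex 0.3 3.3 2.3
  endloop
 endfacet
 facet normal -0.042 0.787 0.615
  outer loop
   vertex 1.3 5.2 2.5
   vertex 0.2 3.5 4.6
   vertex 3.9 4.4 3.7
  endloop
 endfacet
 facet normal 0.129 0.931 0.341
  outer loop
   vertex 1.3 5.2 2.5
   vertex 3.9 4.4 3.7
   vertex 5.9 5.0 1.3
  endloop
 endfacet
 facet normal 0.893 -0.431 -0.129
  outer loop
   vertex 3.9 0.8 1.5
   vertex 5.9 5.0 1.3
   vertex 4.0 0.5 3.2
  endloop
 endfacet
 facet normal -0.188 0.043 -0.981
  outer loop
   vertex 3.9 0.8 1.5
   vertex 0.3 3.3 2.3
   vertex 5.9 5.0 1.3
  endloop
 endfacet
 facet normal -0.513 -0.850 -0.120
  outer loop
   vertex 3.9 0.8 1.5
   vertex 4.0 0.5 3.2
   vertex 2.4 1.1 5.8
  endloop
 endfacet
 facet normal -0.586 -0.796 -0.149
  outer loop
   vertex 3.9 0.8 1.5
   vertex 2.4 1.1 5.8
   vertex 0.3 3.3 2.3
  endloop
 endfacet
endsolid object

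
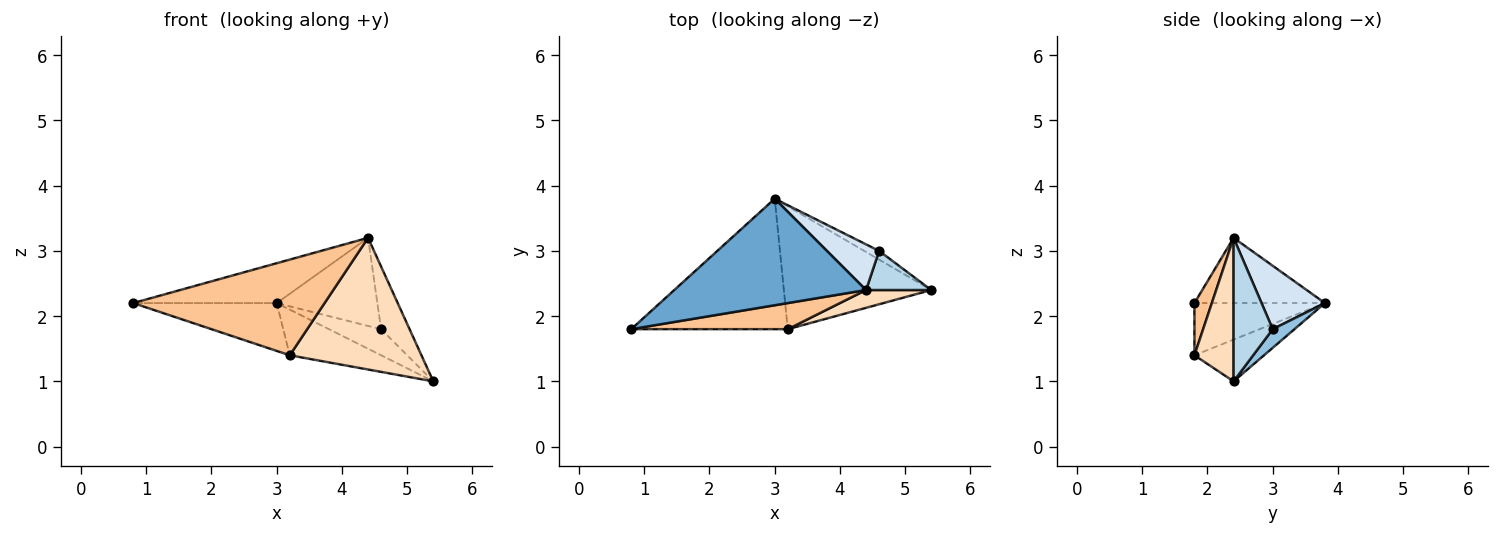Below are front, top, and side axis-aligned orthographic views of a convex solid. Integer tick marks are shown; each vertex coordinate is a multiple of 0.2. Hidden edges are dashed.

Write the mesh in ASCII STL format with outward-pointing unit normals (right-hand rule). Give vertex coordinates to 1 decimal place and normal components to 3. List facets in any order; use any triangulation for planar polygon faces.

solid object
 facet normal -0.304 0.334 0.892
  outer loop
   vertex 4.4 2.4 3.2
   vertex 3.0 3.8 2.2
   vertex 0.8 1.8 2.2
  endloop
 endfacet
 facet normal 0.368 0.882 -0.294
  outer loop
   vertex 4.6 3.0 1.8
   vertex 5.4 2.4 1.0
   vertex 3.0 3.8 2.2
  endloop
 endfacet
 facet normal 0.759 0.552 0.345
  outer loop
   vertex 4.6 3.0 1.8
   vertex 4.4 2.4 3.2
   vertex 5.4 2.4 1.0
  endloop
 endfacet
 facet normal 0.488 0.775 0.402
  outer loop
   vertex 4.6 3.0 1.8
   vertex 3.0 3.8 2.2
   vertex 4.4 2.4 3.2
  endloop
 endfacet
 facet normal -0.299 0.329 -0.896
  outer loop
   vertex 3.2 1.8 1.4
   vertex 0.8 1.8 2.2
   vertex 3.0 3.8 2.2
  endloop
 endfacet
 facet normal -0.257 0.337 -0.906
  outer loop
   vertex 3.2 1.8 1.4
   vertex 3.0 3.8 2.2
   vertex 5.4 2.4 1.0
  endloop
 endfacet
 facet normal 0.087 -0.961 0.262
  outer loop
   vertex 3.2 1.8 1.4
   vertex 4.4 2.4 3.2
   vertex 0.8 1.8 2.2
  endloop
 endfacet
 facet normal 0.283 -0.951 0.128
  outer loop
   vertex 3.2 1.8 1.4
   vertex 5.4 2.4 1.0
   vertex 4.4 2.4 3.2
  endloop
 endfacet
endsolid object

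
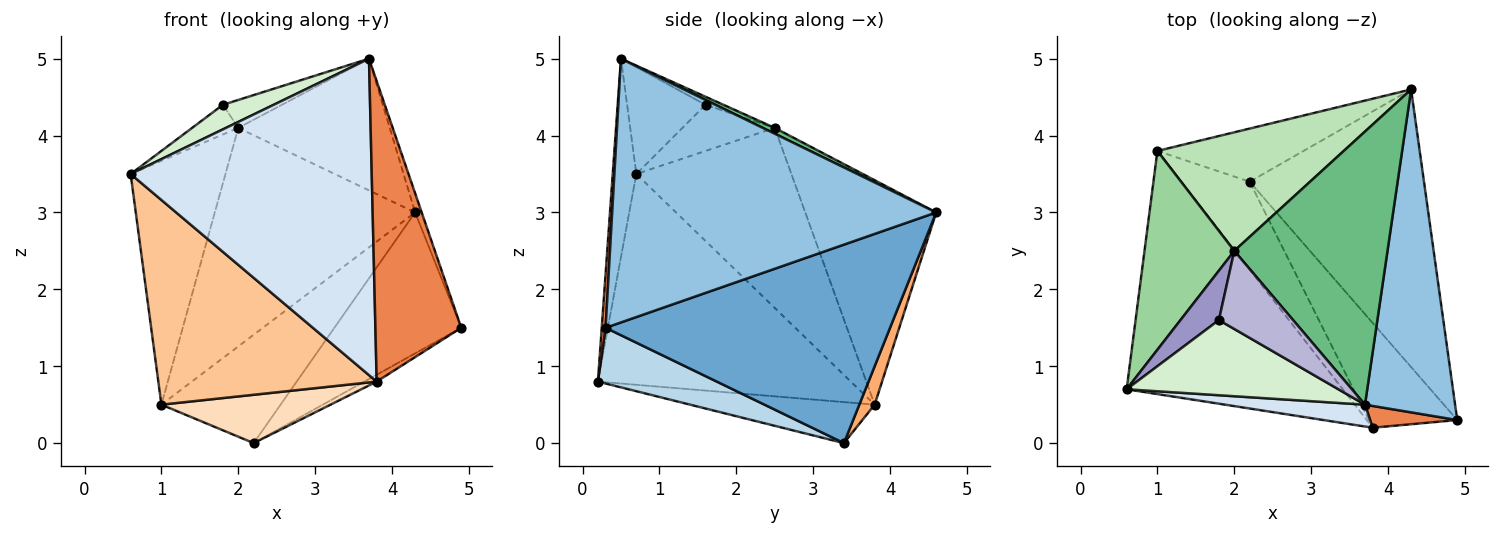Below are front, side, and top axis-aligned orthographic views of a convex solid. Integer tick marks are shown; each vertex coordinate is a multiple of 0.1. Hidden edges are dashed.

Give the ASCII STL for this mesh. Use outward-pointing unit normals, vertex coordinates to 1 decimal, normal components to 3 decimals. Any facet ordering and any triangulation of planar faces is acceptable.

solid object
 facet normal 0.712 0.318 -0.626
  outer loop
   vertex 2.2 3.4 0.0
   vertex 4.3 4.6 3.0
   vertex 4.9 0.3 1.5
  endloop
 endfacet
 facet normal 0.946 0.019 0.323
  outer loop
   vertex 3.7 0.5 5.0
   vertex 4.9 0.3 1.5
   vertex 4.3 4.6 3.0
  endloop
 endfacet
 facet normal 0.532 0.055 -0.845
  outer loop
   vertex 3.8 0.2 0.8
   vertex 2.2 3.4 0.0
   vertex 4.9 0.3 1.5
  endloop
 endfacet
 facet normal -0.097 -0.993 0.069
  outer loop
   vertex 3.8 0.2 0.8
   vertex 3.7 0.5 5.0
   vertex 0.6 0.7 3.5
  endloop
 endfacet
 facet normal 0.045 -0.996 0.072
  outer loop
   vertex 3.8 0.2 0.8
   vertex 4.9 0.3 1.5
   vertex 3.7 0.5 5.0
  endloop
 endfacet
 facet normal 0.115 0.892 -0.437
  outer loop
   vertex 1.0 3.8 0.5
   vertex 4.3 4.6 3.0
   vertex 2.2 3.4 0.0
  endloop
 endfacet
 facet normal -0.598 -0.516 -0.613
  outer loop
   vertex 1.0 3.8 0.5
   vertex 3.8 0.2 0.8
   vertex 0.6 0.7 3.5
  endloop
 endfacet
 facet normal -0.465 -0.427 -0.776
  outer loop
   vertex 1.0 3.8 0.5
   vertex 2.2 3.4 0.0
   vertex 3.8 0.2 0.8
  endloop
 endfacet
 facet normal 0.034 0.434 0.900
  outer loop
   vertex 2.0 2.5 4.1
   vertex 3.7 0.5 5.0
   vertex 4.3 4.6 3.0
  endloop
 endfacet
 facet normal -0.785 0.480 0.391
  outer loop
   vertex 2.0 2.5 4.1
   vertex 1.0 3.8 0.5
   vertex 0.6 0.7 3.5
  endloop
 endfacet
 facet normal -0.498 0.762 0.414
  outer loop
   vertex 2.0 2.5 4.1
   vertex 4.3 4.6 3.0
   vertex 1.0 3.8 0.5
  endloop
 endfacet
 facet normal -0.433 -0.280 0.857
  outer loop
   vertex 1.8 1.6 4.4
   vertex 0.6 0.7 3.5
   vertex 3.7 0.5 5.0
  endloop
 endfacet
 facet normal -0.717 0.359 0.598
  outer loop
   vertex 1.8 1.6 4.4
   vertex 2.0 2.5 4.1
   vertex 0.6 0.7 3.5
  endloop
 endfacet
 facet normal -0.102 0.335 0.937
  outer loop
   vertex 1.8 1.6 4.4
   vertex 3.7 0.5 5.0
   vertex 2.0 2.5 4.1
  endloop
 endfacet
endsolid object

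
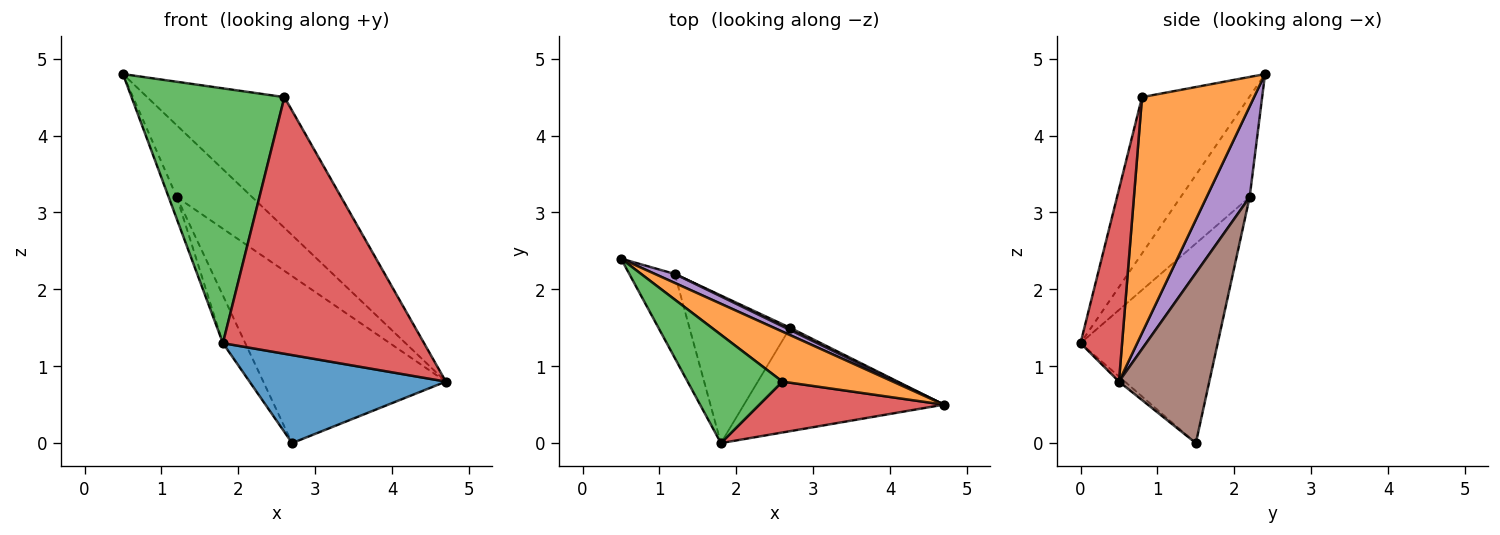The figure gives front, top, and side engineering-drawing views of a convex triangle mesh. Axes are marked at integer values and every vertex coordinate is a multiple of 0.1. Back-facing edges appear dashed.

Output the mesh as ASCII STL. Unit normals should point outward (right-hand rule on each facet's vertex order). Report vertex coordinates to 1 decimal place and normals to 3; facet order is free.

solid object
 facet normal -0.020 -0.648 -0.761
  outer loop
   vertex 2.7 1.5 0.0
   vertex 4.7 0.5 0.8
   vertex 1.8 0.0 1.3
  endloop
 endfacet
 facet normal 0.606 0.743 0.284
  outer loop
   vertex 2.6 0.8 4.5
   vertex 4.7 0.5 0.8
   vertex 0.5 2.4 4.8
  endloop
 endfacet
 facet normal -0.542 -0.773 0.329
  outer loop
   vertex 2.6 0.8 4.5
   vertex 0.5 2.4 4.8
   vertex 1.8 0.0 1.3
  endloop
 endfacet
 facet normal 0.199 -0.961 0.191
  outer loop
   vertex 2.6 0.8 4.5
   vertex 1.8 0.0 1.3
   vertex 4.7 0.5 0.8
  endloop
 endfacet
 facet normal 0.493 0.863 0.108
  outer loop
   vertex 1.2 2.2 3.2
   vertex 0.5 2.4 4.8
   vertex 4.7 0.5 0.8
  endloop
 endfacet
 facet normal 0.443 0.896 0.012
  outer loop
   vertex 1.2 2.2 3.2
   vertex 4.7 0.5 0.8
   vertex 2.7 1.5 0.0
  endloop
 endfacet
 facet normal -0.906 0.107 -0.410
  outer loop
   vertex 1.2 2.2 3.2
   vertex 1.8 0.0 1.3
   vertex 0.5 2.4 4.8
  endloop
 endfacet
 facet normal -0.884 0.144 -0.446
  outer loop
   vertex 1.2 2.2 3.2
   vertex 2.7 1.5 0.0
   vertex 1.8 0.0 1.3
  endloop
 endfacet
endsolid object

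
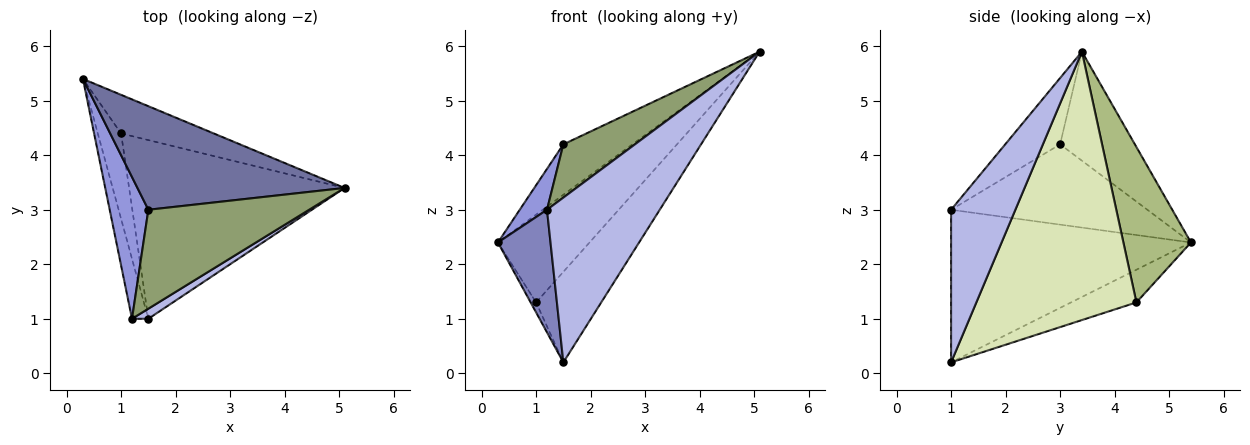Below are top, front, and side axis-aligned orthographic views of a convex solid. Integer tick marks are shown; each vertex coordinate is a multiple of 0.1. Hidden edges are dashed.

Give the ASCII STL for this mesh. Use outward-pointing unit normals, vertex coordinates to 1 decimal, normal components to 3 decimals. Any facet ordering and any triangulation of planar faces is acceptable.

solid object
 facet normal -0.428 0.396 0.813
  outer loop
   vertex 1.5 3.0 4.2
   vertex 5.1 3.4 5.9
   vertex 0.3 5.4 2.4
  endloop
 endfacet
 facet normal -0.972 -0.213 -0.104
  outer loop
   vertex 1.2 1.0 3.0
   vertex 0.3 5.4 2.4
   vertex 1.5 1.0 0.2
  endloop
 endfacet
 facet normal -0.894 -0.124 0.430
  outer loop
   vertex 1.2 1.0 3.0
   vertex 1.5 3.0 4.2
   vertex 0.3 5.4 2.4
  endloop
 endfacet
 facet normal 0.494 -0.868 0.053
  outer loop
   vertex 1.2 1.0 3.0
   vertex 1.5 1.0 0.2
   vertex 5.1 3.4 5.9
  endloop
 endfacet
 facet normal -0.341 -0.445 0.828
  outer loop
   vertex 1.2 1.0 3.0
   vertex 5.1 3.4 5.9
   vertex 1.5 3.0 4.2
  endloop
 endfacet
 facet normal 0.559 0.759 -0.334
  outer loop
   vertex 1.0 4.4 1.3
   vertex 0.3 5.4 2.4
   vertex 5.1 3.4 5.9
  endloop
 endfacet
 facet normal -0.813 0.068 -0.579
  outer loop
   vertex 1.0 4.4 1.3
   vertex 1.5 1.0 0.2
   vertex 0.3 5.4 2.4
  endloop
 endfacet
 facet normal 0.743 0.302 -0.597
  outer loop
   vertex 1.0 4.4 1.3
   vertex 5.1 3.4 5.9
   vertex 1.5 1.0 0.2
  endloop
 endfacet
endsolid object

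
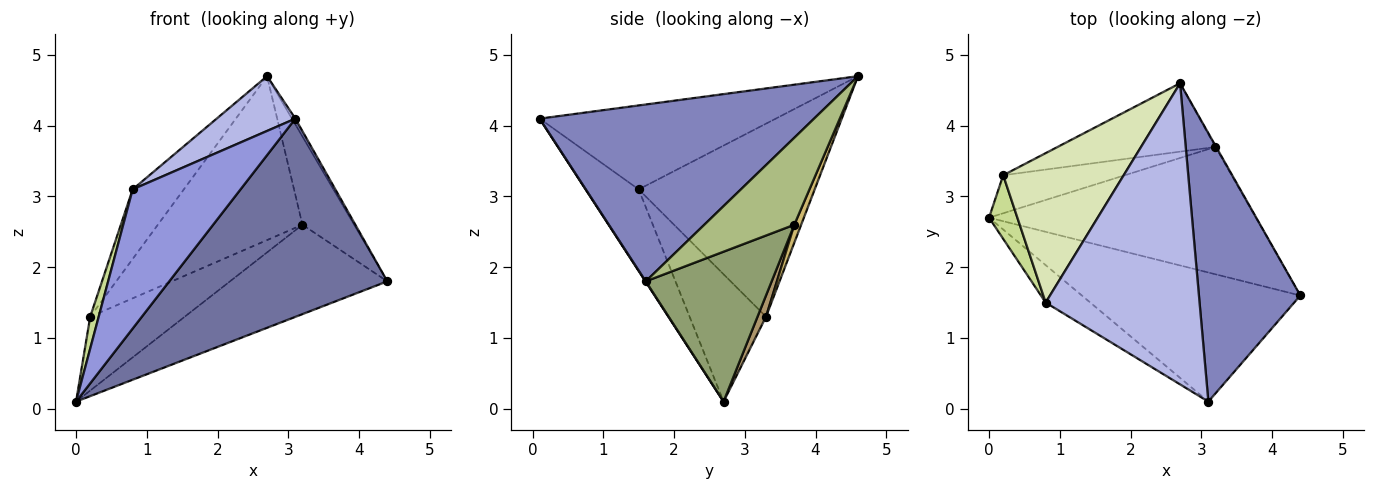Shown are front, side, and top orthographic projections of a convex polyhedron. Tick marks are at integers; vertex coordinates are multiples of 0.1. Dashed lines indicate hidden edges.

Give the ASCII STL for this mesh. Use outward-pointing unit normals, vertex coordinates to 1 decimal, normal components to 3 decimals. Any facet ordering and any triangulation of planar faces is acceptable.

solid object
 facet normal 0.001 -0.838 -0.546
  outer loop
   vertex 3.1 0.1 4.1
   vertex 0.0 2.7 0.1
   vertex 4.4 1.6 1.8
  endloop
 endfacet
 facet normal 0.867 0.011 0.497
  outer loop
   vertex 3.1 0.1 4.1
   vertex 4.4 1.6 1.8
   vertex 2.7 4.6 4.7
  endloop
 endfacet
 facet normal -0.429 -0.872 -0.235
  outer loop
   vertex 0.8 1.5 3.1
   vertex 0.0 2.7 0.1
   vertex 3.1 0.1 4.1
  endloop
 endfacet
 facet normal -0.473 -0.158 0.867
  outer loop
   vertex 0.8 1.5 3.1
   vertex 3.1 0.1 4.1
   vertex 2.7 4.6 4.7
  endloop
 endfacet
 facet normal 0.418 0.522 -0.744
  outer loop
   vertex 3.2 3.7 2.6
   vertex 4.4 1.6 1.8
   vertex 0.0 2.7 0.1
  endloop
 endfacet
 facet normal 0.867 0.498 -0.007
  outer loop
   vertex 3.2 3.7 2.6
   vertex 2.7 4.6 4.7
   vertex 4.4 1.6 1.8
  endloop
 endfacet
 facet normal -0.970 -0.108 0.216
  outer loop
   vertex 0.2 3.3 1.3
   vertex 0.0 2.7 0.1
   vertex 0.8 1.5 3.1
  endloop
 endfacet
 facet normal -0.824 0.240 0.514
  outer loop
   vertex 0.2 3.3 1.3
   vertex 0.8 1.5 3.1
   vertex 2.7 4.6 4.7
  endloop
 endfacet
 facet normal 0.080 0.886 -0.456
  outer loop
   vertex 0.2 3.3 1.3
   vertex 3.2 3.7 2.6
   vertex 0.0 2.7 0.1
  endloop
 endfacet
 facet normal 0.044 0.922 -0.385
  outer loop
   vertex 0.2 3.3 1.3
   vertex 2.7 4.6 4.7
   vertex 3.2 3.7 2.6
  endloop
 endfacet
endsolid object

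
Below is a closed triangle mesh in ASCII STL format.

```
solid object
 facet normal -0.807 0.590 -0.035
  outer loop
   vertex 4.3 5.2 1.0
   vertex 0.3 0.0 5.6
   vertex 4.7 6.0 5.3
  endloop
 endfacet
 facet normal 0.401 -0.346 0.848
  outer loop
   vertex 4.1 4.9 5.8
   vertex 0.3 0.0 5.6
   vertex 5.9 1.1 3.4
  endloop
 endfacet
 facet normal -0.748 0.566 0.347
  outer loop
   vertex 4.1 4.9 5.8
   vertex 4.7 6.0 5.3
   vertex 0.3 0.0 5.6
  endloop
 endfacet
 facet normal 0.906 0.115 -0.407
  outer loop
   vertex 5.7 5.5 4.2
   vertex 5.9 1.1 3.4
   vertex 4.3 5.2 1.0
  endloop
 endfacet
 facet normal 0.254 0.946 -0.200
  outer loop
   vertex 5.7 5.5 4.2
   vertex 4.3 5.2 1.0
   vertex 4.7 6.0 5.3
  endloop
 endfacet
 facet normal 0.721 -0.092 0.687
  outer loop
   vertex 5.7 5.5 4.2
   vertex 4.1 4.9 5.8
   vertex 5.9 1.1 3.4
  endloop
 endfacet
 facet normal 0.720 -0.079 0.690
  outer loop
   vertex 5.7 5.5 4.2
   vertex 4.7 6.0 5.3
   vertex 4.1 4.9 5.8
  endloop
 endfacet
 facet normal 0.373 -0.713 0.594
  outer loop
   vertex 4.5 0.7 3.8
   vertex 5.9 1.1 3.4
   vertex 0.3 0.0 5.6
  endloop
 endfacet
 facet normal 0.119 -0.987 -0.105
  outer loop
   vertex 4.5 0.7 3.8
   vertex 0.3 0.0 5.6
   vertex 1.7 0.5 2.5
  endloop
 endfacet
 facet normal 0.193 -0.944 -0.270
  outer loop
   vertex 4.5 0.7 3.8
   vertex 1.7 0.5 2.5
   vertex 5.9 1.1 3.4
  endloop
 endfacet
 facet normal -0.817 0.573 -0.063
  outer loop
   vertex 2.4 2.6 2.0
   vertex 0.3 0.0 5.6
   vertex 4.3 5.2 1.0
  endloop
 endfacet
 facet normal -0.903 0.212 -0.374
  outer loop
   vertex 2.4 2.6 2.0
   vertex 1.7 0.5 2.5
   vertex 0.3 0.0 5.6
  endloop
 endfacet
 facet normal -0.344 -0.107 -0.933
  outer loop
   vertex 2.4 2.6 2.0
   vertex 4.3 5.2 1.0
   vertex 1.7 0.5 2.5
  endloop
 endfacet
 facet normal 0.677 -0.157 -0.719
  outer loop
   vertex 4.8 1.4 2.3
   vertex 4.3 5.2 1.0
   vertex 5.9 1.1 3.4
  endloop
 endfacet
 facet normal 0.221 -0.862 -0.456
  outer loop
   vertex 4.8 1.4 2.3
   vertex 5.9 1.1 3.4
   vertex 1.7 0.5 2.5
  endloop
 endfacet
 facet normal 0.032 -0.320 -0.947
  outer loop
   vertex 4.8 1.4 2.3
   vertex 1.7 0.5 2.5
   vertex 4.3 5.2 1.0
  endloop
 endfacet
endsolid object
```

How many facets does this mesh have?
16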